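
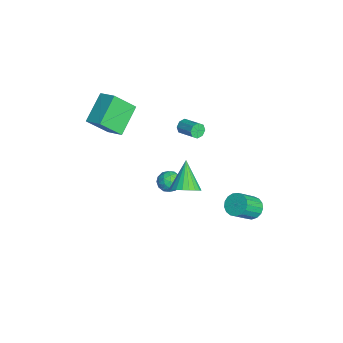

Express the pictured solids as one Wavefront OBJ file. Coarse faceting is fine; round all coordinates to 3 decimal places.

v 4.117 -0.279 1.305
v 4.657 0.165 1.77
v 2.843 -0.021 2.535
v 4.513 0.413 1.569
v 4.301 0.54 1.323
v 4.057 0.526 1.073
v 3.823 0.373 0.864
v 3.64 0.107 0.73
v 3.54 -0.226 0.696
v 3.539 -0.568 0.767
v 3.638 -0.86 0.931
v 3.82 -1.052 1.16
v 4.054 -1.11 1.413
v 4.298 -1.024 1.648
v 4.511 -0.81 1.823
v 4.655 -0.504 1.909
v 4.707 -0.159 1.89
v -3.948 0.982 -1.388
v -3.697 0.908 -1.825
v -2.721 1.523 -1.37
v -2.972 1.598 -0.932
v -3.904 1.238 -1.827
v -2.929 1.853 -1.371
v -4.137 1.419 -1.571
v -3.162 2.034 -1.116
v -4.26 1.344 -1.208
v -3.284 1.959 -0.753
v -4.199 1.057 -0.95
v -3.223 1.672 -0.495
v -3.991 0.727 -0.949
v -3.016 1.342 -0.493
v -3.758 0.546 -1.204
v -2.783 1.161 -0.749
v -3.636 0.621 -1.567
v -2.66 1.236 -1.112
v -4.138 -2.424 0.979
v -3.961 -3.617 2.302
v -3.283 -1.767 1.458
v -3.106 -2.96 2.781
v -2.794 -3.4 -0.081
v -2.617 -4.593 1.242
v -1.939 -2.743 0.398
v -1.762 -3.936 1.721
v 1.582 -0.513 -0.261
v 2.123 -0.144 -0.035
v 2.077 -1.456 0.095
v 2.618 -1.087 0.321
v 2.004 -1.033 0.64
v 1.698 -0.451 0.42
v 2.502 -1.149 -0.36
v 2.196 -0.567 -0.58
v 2.692 -0.537 -0.095
v 2.384 -0.465 0.522
v 1.816 -1.135 -0.462
v 1.508 -1.063 0.155
v 1.809 -0.246 -0.179
v 2.391 -1.354 0.239
v 2.03 -1.323 0.426
v 2.348 -1.106 0.56
v 1.559 -0.426 0.088
v 1.878 -0.209 0.221
v 1.807 -0.732 0.618
v 2.322 -1.391 -0.161
v 2.641 -1.174 -0.028
v 1.852 -0.494 -0.5
v 2.17 -0.277 -0.366
v 2.393 -0.868 -0.558
v 2.462 -0.259 -0.082
v 2.753 -0.814 0.128
v 2.684 -0.851 -0.273
v 2.504 -0.508 -0.402
v 2.281 -0.217 0.282
v 2.572 -0.772 0.491
v 2.211 -0.74 0.678
v 2.031 -0.398 0.549
v 2.615 -0.448 0.246
v 1.628 -0.828 -0.431
v 1.919 -1.383 -0.222
v 2.169 -1.202 -0.489
v 1.989 -0.86 -0.618
v 1.447 -0.786 -0.068
v 1.738 -1.341 0.142
v 1.696 -1.092 0.462
v 1.516 -0.749 0.333
v 1.585 -1.152 -0.186
v 1.565 3.776 -3.721
v 1.952 4.327 -3.437
v 2.542 3.334 -2.315
v 2.155 2.784 -2.599
v 1.648 4.341 -3.265
v 2.238 3.348 -2.143
v 1.326 4.225 -3.198
v 1.915 3.233 -2.076
v 1.058 4.007 -3.25
v 1.647 3.015 -2.128
v 0.906 3.736 -3.41
v 1.495 2.744 -2.288
v 0.905 3.474 -3.642
v 1.495 2.482 -2.519
v 1.056 3.282 -3.891
v 1.645 2.289 -2.769
v 1.323 3.202 -4.102
v 1.913 2.21 -2.98
v 1.646 3.255 -4.225
v 2.235 2.262 -3.103
v 1.95 3.426 -4.233
v 2.54 2.433 -3.111
v 2.166 3.678 -4.124
v 2.756 2.685 -3.002
v 2.245 3.952 -3.922
v 2.834 2.96 -2.8
v 2.167 4.187 -3.674
v 2.757 3.194 -2.552
f 2 1 4
f 2 4 3
f 4 1 5
f 4 5 3
f 5 1 6
f 5 6 3
f 6 1 7
f 6 7 3
f 7 1 8
f 7 8 3
f 8 1 9
f 8 9 3
f 9 1 10
f 9 10 3
f 10 1 11
f 10 11 3
f 11 1 12
f 11 12 3
f 12 1 13
f 12 13 3
f 13 1 14
f 13 14 3
f 14 1 15
f 14 15 3
f 15 1 16
f 15 16 3
f 16 1 17
f 16 17 3
f 17 1 2
f 17 2 3
f 19 18 22
f 19 22 20
f 20 22 23
f 20 23 21
f 22 18 24
f 22 24 23
f 23 24 25
f 23 25 21
f 24 18 26
f 24 26 25
f 25 26 27
f 25 27 21
f 26 18 28
f 26 28 27
f 27 28 29
f 27 29 21
f 28 18 30
f 28 30 29
f 29 30 31
f 29 31 21
f 30 18 32
f 30 32 31
f 31 32 33
f 31 33 21
f 32 18 34
f 32 34 33
f 33 34 35
f 33 35 21
f 34 18 19
f 34 19 35
f 35 19 20
f 35 20 21
f 37 39 36
f 40 37 36
f 36 39 38
f 38 40 36
f 37 43 39
f 41 37 40
f 41 43 37
f 39 43 38
f 42 40 38
f 38 43 42
f 42 41 40
f 43 41 42
f 44 81 60
f 81 55 84
f 60 84 49
f 81 84 60
f 44 60 56
f 60 49 61
f 56 61 45
f 60 61 56
f 44 56 65
f 56 45 66
f 65 66 51
f 56 66 65
f 44 65 77
f 65 51 80
f 77 80 54
f 65 80 77
f 44 77 81
f 77 54 85
f 81 85 55
f 77 85 81
f 45 61 72
f 61 49 75
f 72 75 53
f 61 75 72
f 49 84 62
f 84 55 83
f 62 83 48
f 84 83 62
f 55 85 82
f 85 54 78
f 82 78 46
f 85 78 82
f 54 80 79
f 80 51 67
f 79 67 50
f 80 67 79
f 51 66 71
f 66 45 68
f 71 68 52
f 66 68 71
f 47 73 59
f 73 53 74
f 59 74 48
f 73 74 59
f 47 59 57
f 59 48 58
f 57 58 46
f 59 58 57
f 47 57 64
f 57 46 63
f 64 63 50
f 57 63 64
f 47 64 69
f 64 50 70
f 69 70 52
f 64 70 69
f 47 69 73
f 69 52 76
f 73 76 53
f 69 76 73
f 48 74 62
f 74 53 75
f 62 75 49
f 74 75 62
f 46 58 82
f 58 48 83
f 82 83 55
f 58 83 82
f 50 63 79
f 63 46 78
f 79 78 54
f 63 78 79
f 52 70 71
f 70 50 67
f 71 67 51
f 70 67 71
f 53 76 72
f 76 52 68
f 72 68 45
f 76 68 72
f 87 86 90
f 87 90 88
f 88 90 91
f 88 91 89
f 90 86 92
f 90 92 91
f 91 92 93
f 91 93 89
f 92 86 94
f 92 94 93
f 93 94 95
f 93 95 89
f 94 86 96
f 94 96 95
f 95 96 97
f 95 97 89
f 96 86 98
f 96 98 97
f 97 98 99
f 97 99 89
f 98 86 100
f 98 100 99
f 99 100 101
f 99 101 89
f 100 86 102
f 100 102 101
f 101 102 103
f 101 103 89
f 102 86 104
f 102 104 103
f 103 104 105
f 103 105 89
f 104 86 106
f 104 106 105
f 105 106 107
f 105 107 89
f 106 86 108
f 106 108 107
f 107 108 109
f 107 109 89
f 108 86 110
f 108 110 109
f 109 110 111
f 109 111 89
f 110 86 112
f 110 112 111
f 111 112 113
f 111 113 89
f 112 86 87
f 112 87 113
f 113 87 88
f 113 88 89



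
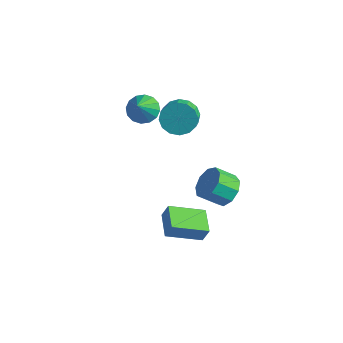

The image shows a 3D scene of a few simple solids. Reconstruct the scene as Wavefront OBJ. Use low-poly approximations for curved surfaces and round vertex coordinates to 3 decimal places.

v -4.229 1.182 1.331
v -3.365 1.371 1.044
v -3.451 0.018 2.909
v -3.472 1.722 1.356
v -3.782 1.928 1.661
v -4.212 1.934 1.878
v -4.646 1.739 1.948
v -4.969 1.395 1.853
v -5.094 0.993 1.618
v -4.986 0.643 1.307
v -4.677 0.436 1.001
v -4.247 0.43 0.785
v -3.812 0.625 0.714
v -3.49 0.969 0.809
v 2.888 0.316 -0.202
v 3.716 -0.232 -0.084
v 3.06 -1.045 0.74
v 2.232 -0.496 0.622
v 3.694 0.263 0.387
v 3.039 -0.549 1.211
v 3.295 0.783 0.583
v 2.64 -0.029 1.407
v 2.706 1.085 0.411
v 2.05 0.272 1.235
v 2.201 1.027 -0.047
v 1.546 0.214 0.777
v 2.018 0.636 -0.578
v 1.363 -0.176 0.246
v 2.242 0.096 -0.933
v 1.586 -0.717 -0.109
v 2.768 -0.341 -0.946
v 2.112 -1.154 -0.122
v 3.35 -0.471 -0.611
v 2.694 -1.283 0.213
v -2.133 1.941 1.684
v -1.677 2.694 2.237
v -1.131 1.972 2.769
v -1.587 1.219 2.216
v -2.119 2.565 2.516
v -1.573 1.843 3.048
v -2.565 2.269 2.571
v -2.019 1.547 3.104
v -2.895 1.885 2.389
v -2.349 1.163 2.921
v -3.021 1.516 2.018
v -2.475 0.794 2.55
v -2.909 1.261 1.557
v -2.363 0.539 2.09
v -2.589 1.188 1.131
v -2.043 0.466 1.663
v -2.147 1.317 0.852
v -1.601 0.595 1.384
v -1.701 1.613 0.796
v -1.155 0.891 1.329
v -1.371 1.997 0.979
v -0.825 1.275 1.511
v -1.245 2.366 1.35
v -0.699 1.644 1.882
v -1.357 2.621 1.81
v -0.811 1.899 2.343
v 1.037 -2.395 -3.541
v 1.351 -2.214 -2.641
v -0.181 -1.431 -3.31
v 0.134 -1.25 -2.41
v 2.186 -0.77 -4.27
v 2.501 -0.589 -3.37
v 0.969 0.194 -4.039
v 1.283 0.375 -3.139
f 2 1 4
f 2 4 3
f 4 1 5
f 4 5 3
f 5 1 6
f 5 6 3
f 6 1 7
f 6 7 3
f 7 1 8
f 7 8 3
f 8 1 9
f 8 9 3
f 9 1 10
f 9 10 3
f 10 1 11
f 10 11 3
f 11 1 12
f 11 12 3
f 12 1 13
f 12 13 3
f 13 1 14
f 13 14 3
f 14 1 2
f 14 2 3
f 16 15 19
f 16 19 17
f 17 19 20
f 17 20 18
f 19 15 21
f 19 21 20
f 20 21 22
f 20 22 18
f 21 15 23
f 21 23 22
f 22 23 24
f 22 24 18
f 23 15 25
f 23 25 24
f 24 25 26
f 24 26 18
f 25 15 27
f 25 27 26
f 26 27 28
f 26 28 18
f 27 15 29
f 27 29 28
f 28 29 30
f 28 30 18
f 29 15 31
f 29 31 30
f 30 31 32
f 30 32 18
f 31 15 33
f 31 33 32
f 32 33 34
f 32 34 18
f 33 15 16
f 33 16 34
f 34 16 17
f 34 17 18
f 36 35 39
f 36 39 37
f 37 39 40
f 37 40 38
f 39 35 41
f 39 41 40
f 40 41 42
f 40 42 38
f 41 35 43
f 41 43 42
f 42 43 44
f 42 44 38
f 43 35 45
f 43 45 44
f 44 45 46
f 44 46 38
f 45 35 47
f 45 47 46
f 46 47 48
f 46 48 38
f 47 35 49
f 47 49 48
f 48 49 50
f 48 50 38
f 49 35 51
f 49 51 50
f 50 51 52
f 50 52 38
f 51 35 53
f 51 53 52
f 52 53 54
f 52 54 38
f 53 35 55
f 53 55 54
f 54 55 56
f 54 56 38
f 55 35 57
f 55 57 56
f 56 57 58
f 56 58 38
f 57 35 59
f 57 59 58
f 58 59 60
f 58 60 38
f 59 35 36
f 59 36 60
f 60 36 37
f 60 37 38
f 62 64 61
f 65 62 61
f 61 64 63
f 63 65 61
f 62 68 64
f 66 62 65
f 66 68 62
f 64 68 63
f 67 65 63
f 63 68 67
f 67 66 65
f 68 66 67



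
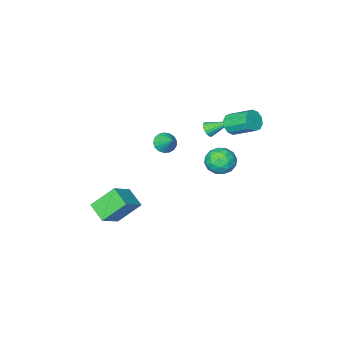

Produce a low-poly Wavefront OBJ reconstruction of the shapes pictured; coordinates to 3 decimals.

v 0.089 -1.484 1.437
v 0.801 -1.75 1.611
v 0.271 -0.416 2.323
v 0.86 -1.52 1.322
v 0.741 -1.283 1.06
v 0.474 -1.091 0.884
v 0.118 -0.989 0.835
v -0.245 -1.001 0.923
v -0.531 -1.124 1.13
v -0.675 -1.329 1.406
v -0.644 -1.569 1.69
v -0.445 -1.79 1.916
v -0.124 -1.941 2.032
v 0.246 -1.988 2.012
v 0.58 -1.919 1.86
v -3.381 1.322 0.133
v -2.545 1.267 0.819
v -2.575 0.193 -0.939
v -1.739 0.138 -0.253
v -2.696 -0.288 0.024
v -3.193 0.41 0.687
v -1.927 1.05 -0.807
v -2.424 1.748 -0.144
v -1.646 1.099 0.238
v -2.121 0.273 0.752
v -2.999 1.187 -0.872
v -3.474 0.361 -0.358
v -3.033 1.393 0.57
v -2.087 0.067 -0.69
v -2.649 -0.184 -0.527
v -2.157 -0.216 -0.124
v -3.415 0.89 0.492
v -2.923 0.858 0.895
v -3.012 -0.056 0.429
v -2.197 0.602 -1.015
v -1.705 0.57 -0.612
v -2.963 1.676 0.004
v -2.471 1.644 0.407
v -2.108 1.516 -0.549
v -2.014 1.263 0.632
v -1.54 0.599 0.002
v -1.65 1.135 -0.324
v -1.943 1.545 0.066
v -2.293 0.777 0.934
v -1.82 0.113 0.304
v -2.382 -0.137 0.467
v -2.674 0.273 0.856
v -1.765 0.678 0.592
v -3.3 1.347 -0.424
v -2.827 0.683 -1.054
v -2.446 1.187 -0.976
v -2.738 1.597 -0.587
v -3.58 0.861 -0.122
v -3.106 0.197 -0.752
v -3.177 -0.085 -0.186
v -3.47 0.325 0.204
v -3.355 0.782 -0.712
v 1.741 -3.054 -3.255
v 3.225 -2.539 -2.186
v 1.749 -1.716 -3.911
v 3.233 -1.201 -2.842
v 3.047 -3.779 -4.718
v 4.531 -3.264 -3.649
v 3.055 -2.441 -5.374
v 4.539 -1.926 -4.305
v -2.366 -0.381 2.308
v -2.066 -0.492 2.804
v -3.474 0.661 3.212
v -1.944 -0.28 2.708
v -1.906 -0.088 2.533
v -1.959 0.046 2.314
v -2.092 0.095 2.093
v -2.28 0.05 1.915
v -2.485 -0.08 1.815
v -2.666 -0.27 1.812
v -2.787 -0.483 1.908
v -2.825 -0.675 2.083
v -2.772 -0.809 2.302
v -2.639 -0.858 2.523
v -2.451 -0.813 2.701
v -2.247 -0.682 2.801
v -3.073 1.121 3.375
v -2.457 1.564 3.12
v -3.092 2.982 4.049
v -3.707 2.539 4.305
v -2.826 1.613 2.794
v -3.461 3.03 3.724
v -3.289 1.474 2.69
v -3.924 2.891 3.62
v -3.669 1.2 2.848
v -4.304 2.617 3.778
v -3.822 0.896 3.207
v -4.456 2.313 4.137
v -3.688 0.678 3.631
v -4.323 2.096 4.56
v -3.319 0.63 3.956
v -3.954 2.047 4.886
v -2.856 0.769 4.06
v -3.491 2.186 4.99
v -2.476 1.043 3.902
v -3.111 2.46 4.832
v -2.324 1.347 3.543
v -2.958 2.764 4.473
f 2 1 4
f 2 4 3
f 4 1 5
f 4 5 3
f 5 1 6
f 5 6 3
f 6 1 7
f 6 7 3
f 7 1 8
f 7 8 3
f 8 1 9
f 8 9 3
f 9 1 10
f 9 10 3
f 10 1 11
f 10 11 3
f 11 1 12
f 11 12 3
f 12 1 13
f 12 13 3
f 13 1 14
f 13 14 3
f 14 1 15
f 14 15 3
f 15 1 2
f 15 2 3
f 16 53 32
f 53 27 56
f 32 56 21
f 53 56 32
f 16 32 28
f 32 21 33
f 28 33 17
f 32 33 28
f 16 28 37
f 28 17 38
f 37 38 23
f 28 38 37
f 16 37 49
f 37 23 52
f 49 52 26
f 37 52 49
f 16 49 53
f 49 26 57
f 53 57 27
f 49 57 53
f 17 33 44
f 33 21 47
f 44 47 25
f 33 47 44
f 21 56 34
f 56 27 55
f 34 55 20
f 56 55 34
f 27 57 54
f 57 26 50
f 54 50 18
f 57 50 54
f 26 52 51
f 52 23 39
f 51 39 22
f 52 39 51
f 23 38 43
f 38 17 40
f 43 40 24
f 38 40 43
f 19 45 31
f 45 25 46
f 31 46 20
f 45 46 31
f 19 31 29
f 31 20 30
f 29 30 18
f 31 30 29
f 19 29 36
f 29 18 35
f 36 35 22
f 29 35 36
f 19 36 41
f 36 22 42
f 41 42 24
f 36 42 41
f 19 41 45
f 41 24 48
f 45 48 25
f 41 48 45
f 20 46 34
f 46 25 47
f 34 47 21
f 46 47 34
f 18 30 54
f 30 20 55
f 54 55 27
f 30 55 54
f 22 35 51
f 35 18 50
f 51 50 26
f 35 50 51
f 24 42 43
f 42 22 39
f 43 39 23
f 42 39 43
f 25 48 44
f 48 24 40
f 44 40 17
f 48 40 44
f 59 61 58
f 62 59 58
f 58 61 60
f 60 62 58
f 59 65 61
f 63 59 62
f 63 65 59
f 61 65 60
f 64 62 60
f 60 65 64
f 64 63 62
f 65 63 64
f 67 66 69
f 67 69 68
f 69 66 70
f 69 70 68
f 70 66 71
f 70 71 68
f 71 66 72
f 71 72 68
f 72 66 73
f 72 73 68
f 73 66 74
f 73 74 68
f 74 66 75
f 74 75 68
f 75 66 76
f 75 76 68
f 76 66 77
f 76 77 68
f 77 66 78
f 77 78 68
f 78 66 79
f 78 79 68
f 79 66 80
f 79 80 68
f 80 66 81
f 80 81 68
f 81 66 67
f 81 67 68
f 83 82 86
f 83 86 84
f 84 86 87
f 84 87 85
f 86 82 88
f 86 88 87
f 87 88 89
f 87 89 85
f 88 82 90
f 88 90 89
f 89 90 91
f 89 91 85
f 90 82 92
f 90 92 91
f 91 92 93
f 91 93 85
f 92 82 94
f 92 94 93
f 93 94 95
f 93 95 85
f 94 82 96
f 94 96 95
f 95 96 97
f 95 97 85
f 96 82 98
f 96 98 97
f 97 98 99
f 97 99 85
f 98 82 100
f 98 100 99
f 99 100 101
f 99 101 85
f 100 82 102
f 100 102 101
f 101 102 103
f 101 103 85
f 102 82 83
f 102 83 103
f 103 83 84
f 103 84 85



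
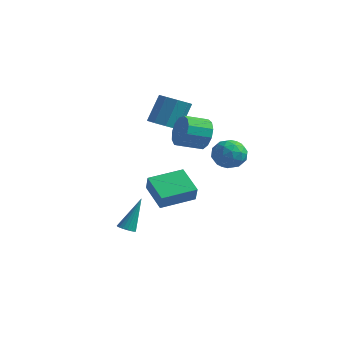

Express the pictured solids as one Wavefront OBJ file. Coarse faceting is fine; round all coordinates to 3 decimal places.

v -1.333 -1.217 -1.523
v -2.743 -0.786 -0.599
v -0.574 0.572 -1.198
v -1.984 1.002 -0.274
v -0.856 -1.582 -0.626
v -2.266 -1.152 0.298
v -0.097 0.206 -0.301
v -1.507 0.637 0.623
v -3.225 -1.744 -3.354
v -2.978 -1.34 -3.569
v -3.035 -0.836 -1.426
v -3.2 -1.276 -3.577
v -3.427 -1.304 -3.542
v -3.614 -1.419 -3.469
v -3.724 -1.599 -3.373
v -3.735 -1.807 -3.274
v -3.645 -2.004 -3.19
v -3.472 -2.148 -3.139
v -3.25 -2.213 -3.131
v -3.023 -2.185 -3.166
v -2.837 -2.07 -3.239
v -2.727 -1.89 -3.335
v -2.715 -1.682 -3.434
v -2.805 -1.485 -3.518
v -0.018 0.611 3.407
v 0.3 0.169 2.58
v -0.284 -0.974 2.967
v -0.602 -0.531 3.793
v 0.7 0.094 2.962
v 0.116 -1.048 3.349
v 0.871 0.184 3.485
v 0.288 -0.959 3.872
v 0.76 0.409 3.984
v 0.177 -0.734 4.37
v 0.402 0.698 4.299
v -0.181 -0.444 4.685
v -0.089 0.96 4.331
v -0.673 -0.183 4.717
v -0.558 1.111 4.069
v -1.142 -0.031 4.456
v -0.856 1.104 3.597
v -1.439 -0.039 3.984
v -0.887 0.94 3.065
v -1.471 -0.203 3.452
v -0.643 0.672 2.641
v -1.227 -0.471 3.028
v -0.2 0.384 2.46
v -0.784 -0.758 2.847
v -3.961 1.695 2.911
v -3.032 1.685 2.858
v -2.931 2.474 4.517
v -3.859 2.485 4.569
v -3.258 2.227 2.614
v -3.156 3.017 4.273
v -3.813 2.521 2.509
v -3.711 3.31 4.168
v -4.436 2.428 2.591
v -4.335 3.217 4.25
v -4.838 1.992 2.823
v -4.736 2.782 4.482
v -4.829 1.418 3.096
v -4.727 2.207 4.755
v -4.414 0.973 3.282
v -4.312 1.762 4.941
v -3.787 0.866 3.294
v -3.685 1.656 4.953
v -3.241 1.148 3.127
v -3.139 1.937 4.786
v -0.665 3.003 1.114
v 0.019 3.421 1.71
v -0.079 1.539 1.47
v 0.605 1.957 2.066
v -0.36 1.975 2.324
v -0.722 2.88 2.104
v 0.662 2.08 1.076
v 0.3 2.985 0.856
v 0.839 2.851 1.686
v 0.207 2.786 2.457
v -0.267 2.174 0.723
v -0.899 2.109 1.494
v -0.374 3.34 1.381
v 0.314 1.62 1.799
v -0.253 1.63 1.951
v 0.149 1.876 2.301
v -0.81 3.022 1.612
v -0.408 3.268 1.962
v -0.631 2.418 2.323
v 0.348 1.692 1.218
v 0.75 1.938 1.568
v -0.209 3.084 0.879
v 0.193 3.33 1.229
v 0.571 2.542 0.857
v 0.51 3.251 1.717
v 0.854 2.391 1.926
v 0.888 2.463 1.345
v 0.675 2.995 1.215
v 0.139 3.213 2.17
v 0.483 2.353 2.38
v -0.084 2.363 2.531
v -0.297 2.895 2.402
v 0.62 2.878 2.157
v -0.543 2.607 0.8
v -0.199 1.747 1.01
v 0.237 2.065 0.778
v 0.024 2.597 0.649
v -0.914 2.569 1.254
v -0.57 1.709 1.463
v -0.735 1.965 1.965
v -0.948 2.497 1.835
v -0.68 2.082 1.023
f 2 4 1
f 5 2 1
f 1 4 3
f 3 5 1
f 2 8 4
f 6 2 5
f 6 8 2
f 4 8 3
f 7 5 3
f 3 8 7
f 7 6 5
f 8 6 7
f 10 9 12
f 10 12 11
f 12 9 13
f 12 13 11
f 13 9 14
f 13 14 11
f 14 9 15
f 14 15 11
f 15 9 16
f 15 16 11
f 16 9 17
f 16 17 11
f 17 9 18
f 17 18 11
f 18 9 19
f 18 19 11
f 19 9 20
f 19 20 11
f 20 9 21
f 20 21 11
f 21 9 22
f 21 22 11
f 22 9 23
f 22 23 11
f 23 9 24
f 23 24 11
f 24 9 10
f 24 10 11
f 26 25 29
f 26 29 27
f 27 29 30
f 27 30 28
f 29 25 31
f 29 31 30
f 30 31 32
f 30 32 28
f 31 25 33
f 31 33 32
f 32 33 34
f 32 34 28
f 33 25 35
f 33 35 34
f 34 35 36
f 34 36 28
f 35 25 37
f 35 37 36
f 36 37 38
f 36 38 28
f 37 25 39
f 37 39 38
f 38 39 40
f 38 40 28
f 39 25 41
f 39 41 40
f 40 41 42
f 40 42 28
f 41 25 43
f 41 43 42
f 42 43 44
f 42 44 28
f 43 25 45
f 43 45 44
f 44 45 46
f 44 46 28
f 45 25 47
f 45 47 46
f 46 47 48
f 46 48 28
f 47 25 26
f 47 26 48
f 48 26 27
f 48 27 28
f 50 49 53
f 50 53 51
f 51 53 54
f 51 54 52
f 53 49 55
f 53 55 54
f 54 55 56
f 54 56 52
f 55 49 57
f 55 57 56
f 56 57 58
f 56 58 52
f 57 49 59
f 57 59 58
f 58 59 60
f 58 60 52
f 59 49 61
f 59 61 60
f 60 61 62
f 60 62 52
f 61 49 63
f 61 63 62
f 62 63 64
f 62 64 52
f 63 49 65
f 63 65 64
f 64 65 66
f 64 66 52
f 65 49 67
f 65 67 66
f 66 67 68
f 66 68 52
f 67 49 50
f 67 50 68
f 68 50 51
f 68 51 52
f 69 106 85
f 106 80 109
f 85 109 74
f 106 109 85
f 69 85 81
f 85 74 86
f 81 86 70
f 85 86 81
f 69 81 90
f 81 70 91
f 90 91 76
f 81 91 90
f 69 90 102
f 90 76 105
f 102 105 79
f 90 105 102
f 69 102 106
f 102 79 110
f 106 110 80
f 102 110 106
f 70 86 97
f 86 74 100
f 97 100 78
f 86 100 97
f 74 109 87
f 109 80 108
f 87 108 73
f 109 108 87
f 80 110 107
f 110 79 103
f 107 103 71
f 110 103 107
f 79 105 104
f 105 76 92
f 104 92 75
f 105 92 104
f 76 91 96
f 91 70 93
f 96 93 77
f 91 93 96
f 72 98 84
f 98 78 99
f 84 99 73
f 98 99 84
f 72 84 82
f 84 73 83
f 82 83 71
f 84 83 82
f 72 82 89
f 82 71 88
f 89 88 75
f 82 88 89
f 72 89 94
f 89 75 95
f 94 95 77
f 89 95 94
f 72 94 98
f 94 77 101
f 98 101 78
f 94 101 98
f 73 99 87
f 99 78 100
f 87 100 74
f 99 100 87
f 71 83 107
f 83 73 108
f 107 108 80
f 83 108 107
f 75 88 104
f 88 71 103
f 104 103 79
f 88 103 104
f 77 95 96
f 95 75 92
f 96 92 76
f 95 92 96
f 78 101 97
f 101 77 93
f 97 93 70
f 101 93 97



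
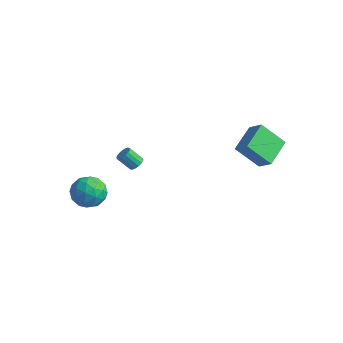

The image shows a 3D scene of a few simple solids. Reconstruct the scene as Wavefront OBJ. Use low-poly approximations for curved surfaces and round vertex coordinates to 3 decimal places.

v 3.028 1.921 3.134
v 3.955 1.903 3.879
v 2.536 3.701 3.789
v 3.463 3.683 4.534
v 4.177 2.757 1.726
v 5.104 2.739 2.471
v 3.685 4.537 2.381
v 4.612 4.519 3.126
v -2.725 -0.338 -0.095
v -2.414 -0.09 0.27
v -3.063 -0.554 1.14
v -3.375 -0.802 0.775
v -2.619 0.092 0.214
v -3.268 -0.372 1.084
v -2.852 0.158 0.076
v -3.501 -0.305 0.945
v -3.051 0.092 -0.109
v -3.701 -0.372 0.761
v -3.163 -0.089 -0.289
v -3.813 -0.553 0.58
v -3.158 -0.338 -0.418
v -3.807 -0.801 0.452
v -3.037 -0.586 -0.46
v -3.686 -1.05 0.41
v -2.832 -0.768 -0.404
v -3.481 -1.232 0.466
v -2.599 -0.835 -0.265
v -3.248 -1.298 0.604
v -2.399 -0.768 -0.081
v -3.049 -1.232 0.789
v -2.287 -0.587 0.1
v -2.937 -1.051 0.969
v -2.293 -0.339 0.228
v -2.942 -0.802 1.098
v -4.52 -3.073 -0.972
v -3.505 -2.771 -0.433
v -3.555 -4.289 -2.107
v -2.54 -3.987 -1.568
v -3.364 -4.609 -0.979
v -3.96 -3.858 -0.278
v -3.1 -3.202 -2.262
v -3.696 -2.451 -1.561
v -2.628 -2.851 -1.23
v -2.79 -3.721 -0.437
v -4.27 -3.339 -2.103
v -4.432 -4.209 -1.31
v -4.097 -2.815 -0.603
v -2.963 -4.245 -1.937
v -3.447 -4.61 -1.591
v -2.851 -4.433 -1.274
v -4.364 -3.454 -0.512
v -3.768 -3.277 -0.195
v -3.685 -4.357 -0.516
v -3.292 -3.783 -2.345
v -2.696 -3.606 -2.028
v -4.209 -2.627 -1.266
v -3.613 -2.45 -0.949
v -3.375 -2.703 -2.024
v -2.985 -2.685 -0.755
v -2.418 -3.4 -1.422
v -2.747 -2.938 -1.83
v -3.097 -2.497 -1.418
v -3.08 -3.196 -0.289
v -2.514 -3.911 -0.956
v -2.998 -4.276 -0.609
v -3.348 -3.835 -0.197
v -2.565 -3.243 -0.757
v -4.546 -3.149 -1.584
v -3.98 -3.864 -2.251
v -3.712 -3.225 -2.343
v -4.062 -2.784 -1.931
v -4.642 -3.66 -1.118
v -4.075 -4.375 -1.785
v -3.963 -4.563 -1.122
v -4.313 -4.122 -0.71
v -4.495 -3.817 -1.783
f 2 4 1
f 5 2 1
f 1 4 3
f 3 5 1
f 2 8 4
f 6 2 5
f 6 8 2
f 4 8 3
f 7 5 3
f 3 8 7
f 7 6 5
f 8 6 7
f 10 9 13
f 10 13 11
f 11 13 14
f 11 14 12
f 13 9 15
f 13 15 14
f 14 15 16
f 14 16 12
f 15 9 17
f 15 17 16
f 16 17 18
f 16 18 12
f 17 9 19
f 17 19 18
f 18 19 20
f 18 20 12
f 19 9 21
f 19 21 20
f 20 21 22
f 20 22 12
f 21 9 23
f 21 23 22
f 22 23 24
f 22 24 12
f 23 9 25
f 23 25 24
f 24 25 26
f 24 26 12
f 25 9 27
f 25 27 26
f 26 27 28
f 26 28 12
f 27 9 29
f 27 29 28
f 28 29 30
f 28 30 12
f 29 9 31
f 29 31 30
f 30 31 32
f 30 32 12
f 31 9 33
f 31 33 32
f 32 33 34
f 32 34 12
f 33 9 10
f 33 10 34
f 34 10 11
f 34 11 12
f 35 72 51
f 72 46 75
f 51 75 40
f 72 75 51
f 35 51 47
f 51 40 52
f 47 52 36
f 51 52 47
f 35 47 56
f 47 36 57
f 56 57 42
f 47 57 56
f 35 56 68
f 56 42 71
f 68 71 45
f 56 71 68
f 35 68 72
f 68 45 76
f 72 76 46
f 68 76 72
f 36 52 63
f 52 40 66
f 63 66 44
f 52 66 63
f 40 75 53
f 75 46 74
f 53 74 39
f 75 74 53
f 46 76 73
f 76 45 69
f 73 69 37
f 76 69 73
f 45 71 70
f 71 42 58
f 70 58 41
f 71 58 70
f 42 57 62
f 57 36 59
f 62 59 43
f 57 59 62
f 38 64 50
f 64 44 65
f 50 65 39
f 64 65 50
f 38 50 48
f 50 39 49
f 48 49 37
f 50 49 48
f 38 48 55
f 48 37 54
f 55 54 41
f 48 54 55
f 38 55 60
f 55 41 61
f 60 61 43
f 55 61 60
f 38 60 64
f 60 43 67
f 64 67 44
f 60 67 64
f 39 65 53
f 65 44 66
f 53 66 40
f 65 66 53
f 37 49 73
f 49 39 74
f 73 74 46
f 49 74 73
f 41 54 70
f 54 37 69
f 70 69 45
f 54 69 70
f 43 61 62
f 61 41 58
f 62 58 42
f 61 58 62
f 44 67 63
f 67 43 59
f 63 59 36
f 67 59 63



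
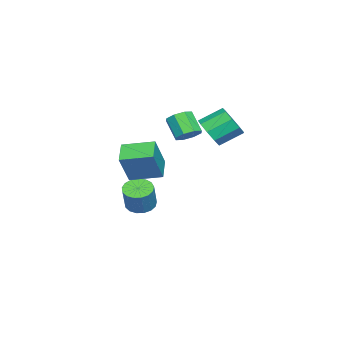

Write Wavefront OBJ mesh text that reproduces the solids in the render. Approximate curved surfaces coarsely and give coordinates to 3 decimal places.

v 2.381 2.386 2.888
v 2.967 2.104 3.738
v 2.284 3.292 4.602
v 1.699 3.574 3.752
v 3.327 2.601 3.339
v 2.645 3.789 4.204
v 3.245 2.998 2.73
v 2.562 4.185 3.594
v 2.759 3.108 2.194
v 2.076 4.296 3.058
v 2.096 2.881 1.983
v 1.413 4.068 2.847
v 1.566 2.422 2.195
v 0.884 3.61 3.06
v 1.418 1.946 2.732
v 0.736 3.134 3.596
v 1.721 1.677 3.341
v 1.038 2.865 4.206
v 2.332 1.739 3.738
v 1.65 2.927 4.603
v 1.461 0.891 2.197
v 2.191 0.857 2.57
v 1.569 0.056 3.715
v 0.839 0.089 3.343
v 1.857 1.36 2.741
v 1.234 0.559 3.886
v 1.291 1.588 2.593
v 0.669 0.787 3.738
v 0.825 1.408 2.214
v 0.203 0.606 3.359
v 0.731 0.924 1.825
v 0.109 0.123 2.97
v 1.066 0.421 1.654
v 0.443 -0.38 2.799
v 1.631 0.193 1.802
v 1.009 -0.608 2.947
v 2.097 0.374 2.181
v 1.475 -0.428 3.326
v 2.943 -1.959 0.106
v 3.962 -2.144 1.99
v 2.599 -0.096 0.475
v 3.618 -0.282 2.359
v 4.202 -1.598 -0.539
v 5.221 -1.784 1.345
v 3.858 0.264 -0.17
v 4.877 0.079 1.714
v -0.137 -2.609 -4.282
v 0.558 -2.133 -4.677
v 1.351 -1.994 -3.112
v 0.657 -2.471 -2.718
v 0.267 -1.818 -4.557
v 1.061 -1.679 -2.993
v -0.116 -1.684 -4.375
v 0.677 -1.545 -2.81
v -0.504 -1.762 -4.171
v 0.289 -1.624 -2.606
v -0.808 -2.035 -3.993
v -0.015 -1.896 -2.428
v -0.958 -2.438 -3.881
v -0.165 -2.3 -2.316
v -0.92 -2.881 -3.861
v -0.127 -2.743 -2.296
v -0.702 -3.262 -3.938
v 0.091 -3.123 -2.373
v -0.355 -3.493 -4.093
v 0.438 -3.355 -2.528
v 0.042 -3.522 -4.292
v 0.835 -3.383 -2.727
v 0.398 -3.342 -4.489
v 1.192 -3.203 -2.924
v 0.632 -2.994 -4.638
v 1.425 -2.855 -3.073
v 0.69 -2.557 -4.706
v 1.483 -2.419 -3.141
f 2 1 5
f 2 5 3
f 3 5 6
f 3 6 4
f 5 1 7
f 5 7 6
f 6 7 8
f 6 8 4
f 7 1 9
f 7 9 8
f 8 9 10
f 8 10 4
f 9 1 11
f 9 11 10
f 10 11 12
f 10 12 4
f 11 1 13
f 11 13 12
f 12 13 14
f 12 14 4
f 13 1 15
f 13 15 14
f 14 15 16
f 14 16 4
f 15 1 17
f 15 17 16
f 16 17 18
f 16 18 4
f 17 1 19
f 17 19 18
f 18 19 20
f 18 20 4
f 19 1 2
f 19 2 20
f 20 2 3
f 20 3 4
f 22 21 25
f 22 25 23
f 23 25 26
f 23 26 24
f 25 21 27
f 25 27 26
f 26 27 28
f 26 28 24
f 27 21 29
f 27 29 28
f 28 29 30
f 28 30 24
f 29 21 31
f 29 31 30
f 30 31 32
f 30 32 24
f 31 21 33
f 31 33 32
f 32 33 34
f 32 34 24
f 33 21 35
f 33 35 34
f 34 35 36
f 34 36 24
f 35 21 37
f 35 37 36
f 36 37 38
f 36 38 24
f 37 21 22
f 37 22 38
f 38 22 23
f 38 23 24
f 40 42 39
f 43 40 39
f 39 42 41
f 41 43 39
f 40 46 42
f 44 40 43
f 44 46 40
f 42 46 41
f 45 43 41
f 41 46 45
f 45 44 43
f 46 44 45
f 48 47 51
f 48 51 49
f 49 51 52
f 49 52 50
f 51 47 53
f 51 53 52
f 52 53 54
f 52 54 50
f 53 47 55
f 53 55 54
f 54 55 56
f 54 56 50
f 55 47 57
f 55 57 56
f 56 57 58
f 56 58 50
f 57 47 59
f 57 59 58
f 58 59 60
f 58 60 50
f 59 47 61
f 59 61 60
f 60 61 62
f 60 62 50
f 61 47 63
f 61 63 62
f 62 63 64
f 62 64 50
f 63 47 65
f 63 65 64
f 64 65 66
f 64 66 50
f 65 47 67
f 65 67 66
f 66 67 68
f 66 68 50
f 67 47 69
f 67 69 68
f 68 69 70
f 68 70 50
f 69 47 71
f 69 71 70
f 70 71 72
f 70 72 50
f 71 47 73
f 71 73 72
f 72 73 74
f 72 74 50
f 73 47 48
f 73 48 74
f 74 48 49
f 74 49 50



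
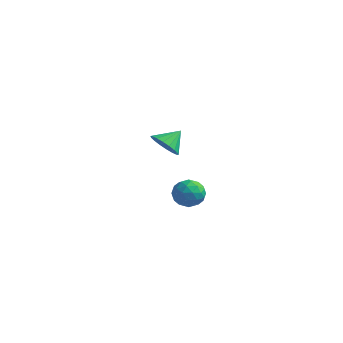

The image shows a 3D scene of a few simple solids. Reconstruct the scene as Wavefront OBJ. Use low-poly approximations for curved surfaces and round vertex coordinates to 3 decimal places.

v 2.668 -0.959 2.559
v 3.04 -1.556 2.526
v 1.78 -1.484 2.074
v 2.152 -2.081 2.041
v 1.942 -1.831 2.665
v 2.491 -1.506 2.965
v 2.329 -1.534 1.635
v 2.878 -1.209 1.935
v 2.83 -1.912 1.955
v 2.591 -2.095 2.592
v 2.229 -0.945 2.008
v 1.99 -1.128 2.645
v 2.932 -1.211 2.585
v 1.888 -1.829 2.015
v 1.765 -1.681 2.382
v 1.983 -2.033 2.363
v 2.609 -1.182 2.843
v 2.827 -1.533 2.824
v 2.182 -1.694 2.906
v 1.993 -1.507 1.776
v 2.211 -1.858 1.757
v 2.837 -1.007 2.237
v 3.055 -1.359 2.218
v 2.638 -1.346 1.694
v 3.027 -1.772 2.23
v 2.505 -2.08 1.945
v 2.61 -1.759 1.707
v 2.932 -1.568 1.883
v 2.886 -1.879 2.605
v 2.364 -2.188 2.32
v 2.241 -2.041 2.686
v 2.564 -1.85 2.863
v 2.763 -2.089 2.269
v 2.456 -0.852 2.28
v 1.934 -1.161 1.995
v 2.256 -1.19 1.737
v 2.579 -0.999 1.914
v 2.315 -0.96 2.655
v 1.793 -1.268 2.37
v 1.888 -1.472 2.717
v 2.21 -1.281 2.893
v 2.057 -0.951 2.331
v -2.938 3.343 1.702
v -2.624 3.749 1.115
v -2.702 4.137 2.378
v -2.955 3.851 1.11
v -3.284 3.852 1.223
v -3.543 3.753 1.431
v -3.683 3.572 1.692
v -3.676 3.346 1.955
v -3.522 3.119 2.168
v -3.252 2.936 2.289
v -2.921 2.834 2.293
v -2.592 2.833 2.18
v -2.333 2.932 1.973
v -2.193 3.113 1.712
v -2.2 3.339 1.448
v -2.354 3.566 1.235
f 1 38 17
f 38 12 41
f 17 41 6
f 38 41 17
f 1 17 13
f 17 6 18
f 13 18 2
f 17 18 13
f 1 13 22
f 13 2 23
f 22 23 8
f 13 23 22
f 1 22 34
f 22 8 37
f 34 37 11
f 22 37 34
f 1 34 38
f 34 11 42
f 38 42 12
f 34 42 38
f 2 18 29
f 18 6 32
f 29 32 10
f 18 32 29
f 6 41 19
f 41 12 40
f 19 40 5
f 41 40 19
f 12 42 39
f 42 11 35
f 39 35 3
f 42 35 39
f 11 37 36
f 37 8 24
f 36 24 7
f 37 24 36
f 8 23 28
f 23 2 25
f 28 25 9
f 23 25 28
f 4 30 16
f 30 10 31
f 16 31 5
f 30 31 16
f 4 16 14
f 16 5 15
f 14 15 3
f 16 15 14
f 4 14 21
f 14 3 20
f 21 20 7
f 14 20 21
f 4 21 26
f 21 7 27
f 26 27 9
f 21 27 26
f 4 26 30
f 26 9 33
f 30 33 10
f 26 33 30
f 5 31 19
f 31 10 32
f 19 32 6
f 31 32 19
f 3 15 39
f 15 5 40
f 39 40 12
f 15 40 39
f 7 20 36
f 20 3 35
f 36 35 11
f 20 35 36
f 9 27 28
f 27 7 24
f 28 24 8
f 27 24 28
f 10 33 29
f 33 9 25
f 29 25 2
f 33 25 29
f 44 43 46
f 44 46 45
f 46 43 47
f 46 47 45
f 47 43 48
f 47 48 45
f 48 43 49
f 48 49 45
f 49 43 50
f 49 50 45
f 50 43 51
f 50 51 45
f 51 43 52
f 51 52 45
f 52 43 53
f 52 53 45
f 53 43 54
f 53 54 45
f 54 43 55
f 54 55 45
f 55 43 56
f 55 56 45
f 56 43 57
f 56 57 45
f 57 43 58
f 57 58 45
f 58 43 44
f 58 44 45



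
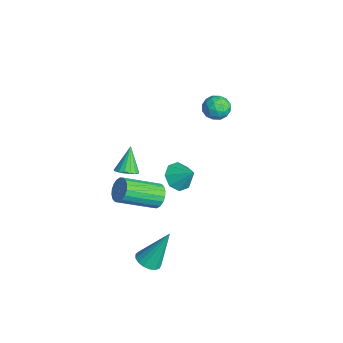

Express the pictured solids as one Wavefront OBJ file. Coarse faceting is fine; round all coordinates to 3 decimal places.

v -0.301 -1.104 -1.891
v 0.08 -0.749 -2.458
v 0.361 -0.596 -1.129
v -0.381 -0.437 -2.266
v -0.795 -0.515 -1.855
v -0.92 -0.939 -1.464
v -0.682 -1.459 -1.324
v -0.22 -1.772 -1.516
v 0.194 -1.693 -1.928
v 0.318 -1.27 -2.318
v -0.556 -2.012 -3.308
v -0.023 -2.212 -3.642
v -0.071 -3.968 -2.666
v -0.604 -3.768 -2.332
v 0.093 -2.083 -3.405
v 0.045 -3.84 -2.429
v 0.08 -1.94 -3.148
v 0.033 -3.697 -2.173
v -0.058 -1.812 -2.923
v -0.106 -3.568 -1.948
v -0.295 -1.723 -2.775
v -0.343 -3.479 -1.799
v -0.584 -1.691 -2.732
v -0.632 -3.448 -1.756
v -0.868 -1.723 -2.803
v -0.915 -3.479 -1.827
v -1.089 -1.812 -2.974
v -1.137 -3.568 -1.998
v -1.205 -1.94 -3.211
v -1.253 -3.697 -2.235
v -1.193 -2.083 -3.467
v -1.24 -3.84 -2.492
v -1.054 -2.212 -3.692
v -1.102 -3.968 -2.717
v -0.817 -2.301 -3.841
v -0.865 -4.057 -2.865
v -0.528 -2.332 -3.884
v -0.576 -4.089 -2.908
v -0.245 -2.301 -3.813
v -0.292 -4.057 -2.837
v -0.653 1.407 2.315
v -0.159 0.935 2.34
v -1.361 0.645 1.94
v -0.867 0.173 1.965
v -1.122 0.432 2.544
v -0.685 0.903 2.776
v -0.835 0.677 1.504
v -0.398 1.148 1.736
v -0.272 0.484 1.839
v -0.449 0.333 2.482
v -1.071 1.247 1.798
v -1.248 1.096 2.441
v -0.344 1.238 2.36
v -1.176 0.342 1.92
v -1.326 0.494 2.26
v -1.036 0.217 2.275
v -0.653 1.219 2.616
v -0.362 0.942 2.631
v -0.929 0.646 2.751
v -1.158 0.638 1.649
v -0.867 0.361 1.664
v -0.484 1.363 2.005
v -0.194 1.086 2.02
v -0.591 0.934 1.529
v -0.12 0.696 2.081
v -0.536 0.248 1.86
v -0.517 0.544 1.59
v -0.26 0.821 1.726
v -0.224 0.607 2.458
v -0.64 0.159 2.238
v -0.79 0.311 2.578
v -0.533 0.588 2.714
v -0.29 0.342 2.164
v -0.88 1.421 2.042
v -1.296 0.973 1.822
v -0.987 0.992 1.566
v -0.73 1.269 1.702
v -0.984 1.332 2.42
v -1.4 0.884 2.199
v -1.26 0.759 2.554
v -1.003 1.036 2.69
v -1.23 1.238 2.116
v -2.781 -2.794 -3.378
v -2.356 -3.016 -3.033
v -3.479 -2.366 -2.242
v -2.272 -2.75 -3.081
v -2.305 -2.495 -3.197
v -2.446 -2.308 -3.355
v -2.664 -2.232 -3.517
v -2.909 -2.285 -3.648
v -3.124 -2.455 -3.717
v -3.261 -2.702 -3.708
v -3.287 -2.97 -3.623
v -3.198 -3.198 -3.482
v -3.013 -3.333 -3.318
v -2.774 -3.345 -3.166
v -2.537 -3.23 -3.064
v 3.267 -3.638 -3.696
v 3.731 -3.273 -3.916
v 3.333 -2.682 -1.964
v 3.48 -3.123 -3.989
v 3.18 -3.091 -3.995
v 2.9 -3.184 -3.933
v 2.704 -3.382 -3.816
v 2.638 -3.638 -3.672
v 2.715 -3.895 -3.534
v 2.919 -4.092 -3.432
v 3.203 -4.186 -3.391
v 3.501 -4.154 -3.42
v 3.746 -4.004 -3.512
v 3.881 -3.77 -3.646
v 3.876 -3.506 -3.792
f 2 1 4
f 2 4 3
f 4 1 5
f 4 5 3
f 5 1 6
f 5 6 3
f 6 1 7
f 6 7 3
f 7 1 8
f 7 8 3
f 8 1 9
f 8 9 3
f 9 1 10
f 9 10 3
f 10 1 2
f 10 2 3
f 12 11 15
f 12 15 13
f 13 15 16
f 13 16 14
f 15 11 17
f 15 17 16
f 16 17 18
f 16 18 14
f 17 11 19
f 17 19 18
f 18 19 20
f 18 20 14
f 19 11 21
f 19 21 20
f 20 21 22
f 20 22 14
f 21 11 23
f 21 23 22
f 22 23 24
f 22 24 14
f 23 11 25
f 23 25 24
f 24 25 26
f 24 26 14
f 25 11 27
f 25 27 26
f 26 27 28
f 26 28 14
f 27 11 29
f 27 29 28
f 28 29 30
f 28 30 14
f 29 11 31
f 29 31 30
f 30 31 32
f 30 32 14
f 31 11 33
f 31 33 32
f 32 33 34
f 32 34 14
f 33 11 35
f 33 35 34
f 34 35 36
f 34 36 14
f 35 11 37
f 35 37 36
f 36 37 38
f 36 38 14
f 37 11 39
f 37 39 38
f 38 39 40
f 38 40 14
f 39 11 12
f 39 12 40
f 40 12 13
f 40 13 14
f 41 78 57
f 78 52 81
f 57 81 46
f 78 81 57
f 41 57 53
f 57 46 58
f 53 58 42
f 57 58 53
f 41 53 62
f 53 42 63
f 62 63 48
f 53 63 62
f 41 62 74
f 62 48 77
f 74 77 51
f 62 77 74
f 41 74 78
f 74 51 82
f 78 82 52
f 74 82 78
f 42 58 69
f 58 46 72
f 69 72 50
f 58 72 69
f 46 81 59
f 81 52 80
f 59 80 45
f 81 80 59
f 52 82 79
f 82 51 75
f 79 75 43
f 82 75 79
f 51 77 76
f 77 48 64
f 76 64 47
f 77 64 76
f 48 63 68
f 63 42 65
f 68 65 49
f 63 65 68
f 44 70 56
f 70 50 71
f 56 71 45
f 70 71 56
f 44 56 54
f 56 45 55
f 54 55 43
f 56 55 54
f 44 54 61
f 54 43 60
f 61 60 47
f 54 60 61
f 44 61 66
f 61 47 67
f 66 67 49
f 61 67 66
f 44 66 70
f 66 49 73
f 70 73 50
f 66 73 70
f 45 71 59
f 71 50 72
f 59 72 46
f 71 72 59
f 43 55 79
f 55 45 80
f 79 80 52
f 55 80 79
f 47 60 76
f 60 43 75
f 76 75 51
f 60 75 76
f 49 67 68
f 67 47 64
f 68 64 48
f 67 64 68
f 50 73 69
f 73 49 65
f 69 65 42
f 73 65 69
f 84 83 86
f 84 86 85
f 86 83 87
f 86 87 85
f 87 83 88
f 87 88 85
f 88 83 89
f 88 89 85
f 89 83 90
f 89 90 85
f 90 83 91
f 90 91 85
f 91 83 92
f 91 92 85
f 92 83 93
f 92 93 85
f 93 83 94
f 93 94 85
f 94 83 95
f 94 95 85
f 95 83 96
f 95 96 85
f 96 83 97
f 96 97 85
f 97 83 84
f 97 84 85
f 99 98 101
f 99 101 100
f 101 98 102
f 101 102 100
f 102 98 103
f 102 103 100
f 103 98 104
f 103 104 100
f 104 98 105
f 104 105 100
f 105 98 106
f 105 106 100
f 106 98 107
f 106 107 100
f 107 98 108
f 107 108 100
f 108 98 109
f 108 109 100
f 109 98 110
f 109 110 100
f 110 98 111
f 110 111 100
f 111 98 112
f 111 112 100
f 112 98 99
f 112 99 100



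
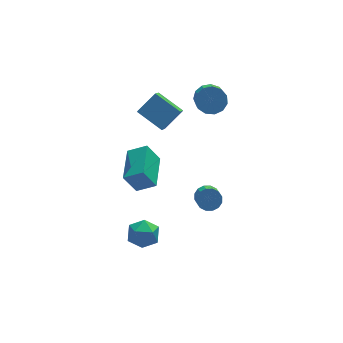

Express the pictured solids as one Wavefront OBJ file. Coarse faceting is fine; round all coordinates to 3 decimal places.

v -0.781 3.279 1.87
v -1.332 1.914 3.24
v 0.309 3.689 2.717
v -0.241 2.325 4.086
v 0.221 2.135 1.134
v -0.329 0.771 2.503
v 1.312 2.546 1.98
v 0.761 1.181 3.35
v 1.889 -0.037 -3.212
v 2.451 0.148 -2.858
v 2.294 -0.757 -2.134
v 1.731 -0.943 -2.488
v 2.181 0.321 -2.7
v 2.024 -0.584 -1.976
v 1.833 0.398 -2.68
v 1.676 -0.507 -1.956
v 1.5 0.358 -2.802
v 1.342 -0.547 -2.078
v 1.271 0.212 -3.034
v 1.113 -0.693 -2.31
v 1.207 -0 -3.314
v 1.05 -0.906 -2.589
v 1.326 -0.223 -3.566
v 1.169 -1.128 -2.842
v 1.596 -0.396 -3.724
v 1.439 -1.301 -3
v 1.944 -0.473 -3.744
v 1.787 -1.378 -3.02
v 2.278 -0.433 -3.622
v 2.12 -1.338 -2.898
v 2.507 -0.287 -3.39
v 2.349 -1.192 -2.666
v 2.57 -0.074 -3.111
v 2.413 -0.98 -2.386
v 2.83 2.811 2.416
v 3.656 2.787 2.616
v 3.315 1.364 3.844
v 2.49 1.389 3.644
v 3.453 3.097 2.92
v 3.112 1.674 4.147
v 3.052 3.316 3.063
v 2.711 1.894 4.291
v 2.581 3.376 3.001
v 2.24 1.953 4.229
v 2.189 3.256 2.753
v 1.848 1.833 3.981
v 2.001 2.995 2.398
v 1.66 1.572 3.626
v 2.076 2.676 2.049
v 1.735 1.253 3.277
v 2.39 2.4 1.817
v 2.05 0.977 3.044
v 2.845 2.254 1.774
v 2.504 0.831 3.002
v 3.295 2.286 1.936
v 2.954 0.863 3.164
v 3.597 2.484 2.25
v 3.256 1.061 3.478
v -2.96 -4.042 3.053
v -3.571 -3.878 4.154
v -2.256 -2.184 3.167
v -2.866 -2.02 4.269
v -2.054 -4.42 3.611
v -2.664 -4.256 4.713
v -1.349 -2.562 3.726
v -1.96 -2.398 4.827
v -2.977 -3.45 -1.406
v -2.361 -3.153 -0.798
v -2.899 -4.807 -0.822
v -2.283 -4.51 -0.214
v -3.151 -4.229 -0.159
v -3.2 -3.39 -0.52
v -2.06 -4.57 -1.1
v -2.109 -3.731 -1.461
v -1.794 -3.845 -0.609
v -2.469 -3.634 -0.028
v -2.791 -4.326 -1.592
v -3.466 -4.115 -1.011
f 2 4 1
f 5 2 1
f 1 4 3
f 3 5 1
f 2 8 4
f 6 2 5
f 6 8 2
f 4 8 3
f 7 5 3
f 3 8 7
f 7 6 5
f 8 6 7
f 10 9 13
f 10 13 11
f 11 13 14
f 11 14 12
f 13 9 15
f 13 15 14
f 14 15 16
f 14 16 12
f 15 9 17
f 15 17 16
f 16 17 18
f 16 18 12
f 17 9 19
f 17 19 18
f 18 19 20
f 18 20 12
f 19 9 21
f 19 21 20
f 20 21 22
f 20 22 12
f 21 9 23
f 21 23 22
f 22 23 24
f 22 24 12
f 23 9 25
f 23 25 24
f 24 25 26
f 24 26 12
f 25 9 27
f 25 27 26
f 26 27 28
f 26 28 12
f 27 9 29
f 27 29 28
f 28 29 30
f 28 30 12
f 29 9 31
f 29 31 30
f 30 31 32
f 30 32 12
f 31 9 33
f 31 33 32
f 32 33 34
f 32 34 12
f 33 9 10
f 33 10 34
f 34 10 11
f 34 11 12
f 36 35 39
f 36 39 37
f 37 39 40
f 37 40 38
f 39 35 41
f 39 41 40
f 40 41 42
f 40 42 38
f 41 35 43
f 41 43 42
f 42 43 44
f 42 44 38
f 43 35 45
f 43 45 44
f 44 45 46
f 44 46 38
f 45 35 47
f 45 47 46
f 46 47 48
f 46 48 38
f 47 35 49
f 47 49 48
f 48 49 50
f 48 50 38
f 49 35 51
f 49 51 50
f 50 51 52
f 50 52 38
f 51 35 53
f 51 53 52
f 52 53 54
f 52 54 38
f 53 35 55
f 53 55 54
f 54 55 56
f 54 56 38
f 55 35 57
f 55 57 56
f 56 57 58
f 56 58 38
f 57 35 36
f 57 36 58
f 58 36 37
f 58 37 38
f 60 62 59
f 63 60 59
f 59 62 61
f 61 63 59
f 60 66 62
f 64 60 63
f 64 66 60
f 62 66 61
f 65 63 61
f 61 66 65
f 65 64 63
f 66 64 65
f 67 78 72
f 67 72 68
f 67 68 74
f 67 74 77
f 67 77 78
f 68 72 76
f 72 78 71
f 78 77 69
f 77 74 73
f 74 68 75
f 70 76 71
f 70 71 69
f 70 69 73
f 70 73 75
f 70 75 76
f 71 76 72
f 69 71 78
f 73 69 77
f 75 73 74
f 76 75 68



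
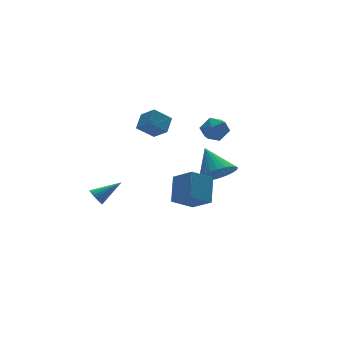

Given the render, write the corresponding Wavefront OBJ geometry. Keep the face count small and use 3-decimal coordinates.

v -4.286 3.534 -3.547
v -4.01 3.614 -4.039
v -2.834 3.406 -2.753
v -4.031 3.823 -3.967
v -4.091 3.988 -3.83
v -4.18 4.085 -3.651
v -4.286 4.097 -3.456
v -4.392 4.024 -3.274
v -4.481 3.876 -3.134
v -4.541 3.677 -3.057
v -4.562 3.455 -3.054
v -4.541 3.246 -3.126
v -4.482 3.08 -3.263
v -4.392 2.984 -3.442
v -4.287 2.972 -3.637
v -4.181 3.045 -3.819
v -4.091 3.193 -3.959
v -4.032 3.392 -4.036
v -0.049 0.043 2.054
v 0.632 0.551 2.003
v 0.748 -1.051 1.797
v 1.429 -0.543 1.746
v 1.045 -0.667 2.496
v 0.553 0.009 2.655
v 0.827 -0.509 1.145
v 0.335 0.167 1.304
v 1.174 0.21 1.442
v 1.309 0.112 2.277
v 0.071 -0.612 1.523
v 0.206 -0.71 2.358
v -0.778 -3.046 0.263
v 0.202 -2.797 -0.022
v -0.762 -1.694 1.497
v -0.018 -2.562 -0.276
v -0.353 -2.401 -0.448
v -0.753 -2.339 -0.512
v -1.156 -2.383 -0.458
v -1.502 -2.529 -0.294
v -1.738 -2.754 -0.045
v -1.827 -3.022 0.251
v -1.757 -3.295 0.548
v -1.538 -3.53 0.803
v -1.203 -3.69 0.975
v -0.803 -3.753 1.039
v -0.399 -3.708 0.985
v -0.053 -3.563 0.821
v 0.182 -3.338 0.572
v 0.272 -3.069 0.276
v -1.838 0.243 2.108
v -2.738 0.492 2.845
v -2.125 1.112 1.463
v -3.026 1.361 2.201
v -1.194 0.879 2.679
v -2.095 1.128 3.417
v -1.482 1.748 2.035
v -2.382 1.997 2.772
v -3.231 -4.445 -0.058
v -2.547 -3.444 1.047
v -3.654 -3.328 -0.808
v -2.97 -2.328 0.297
v -2.03 -4.472 -0.777
v -1.346 -3.472 0.328
v -2.453 -3.356 -1.527
v -1.769 -2.355 -0.422
f 2 1 4
f 2 4 3
f 4 1 5
f 4 5 3
f 5 1 6
f 5 6 3
f 6 1 7
f 6 7 3
f 7 1 8
f 7 8 3
f 8 1 9
f 8 9 3
f 9 1 10
f 9 10 3
f 10 1 11
f 10 11 3
f 11 1 12
f 11 12 3
f 12 1 13
f 12 13 3
f 13 1 14
f 13 14 3
f 14 1 15
f 14 15 3
f 15 1 16
f 15 16 3
f 16 1 17
f 16 17 3
f 17 1 18
f 17 18 3
f 18 1 2
f 18 2 3
f 19 30 24
f 19 24 20
f 19 20 26
f 19 26 29
f 19 29 30
f 20 24 28
f 24 30 23
f 30 29 21
f 29 26 25
f 26 20 27
f 22 28 23
f 22 23 21
f 22 21 25
f 22 25 27
f 22 27 28
f 23 28 24
f 21 23 30
f 25 21 29
f 27 25 26
f 28 27 20
f 32 31 34
f 32 34 33
f 34 31 35
f 34 35 33
f 35 31 36
f 35 36 33
f 36 31 37
f 36 37 33
f 37 31 38
f 37 38 33
f 38 31 39
f 38 39 33
f 39 31 40
f 39 40 33
f 40 31 41
f 40 41 33
f 41 31 42
f 41 42 33
f 42 31 43
f 42 43 33
f 43 31 44
f 43 44 33
f 44 31 45
f 44 45 33
f 45 31 46
f 45 46 33
f 46 31 47
f 46 47 33
f 47 31 48
f 47 48 33
f 48 31 32
f 48 32 33
f 50 52 49
f 53 50 49
f 49 52 51
f 51 53 49
f 50 56 52
f 54 50 53
f 54 56 50
f 52 56 51
f 55 53 51
f 51 56 55
f 55 54 53
f 56 54 55
f 58 60 57
f 61 58 57
f 57 60 59
f 59 61 57
f 58 64 60
f 62 58 61
f 62 64 58
f 60 64 59
f 63 61 59
f 59 64 63
f 63 62 61
f 64 62 63



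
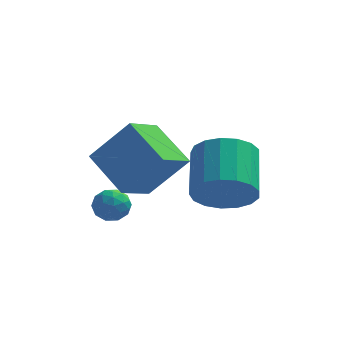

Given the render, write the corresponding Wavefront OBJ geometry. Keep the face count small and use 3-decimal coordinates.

v -1.705 -0.391 -3.698
v -1.293 0.127 -3.726
v -0.967 -0.947 -3.154
v -0.555 -0.429 -3.182
v -1.103 -0.397 -2.811
v -1.559 -0.053 -3.147
v -0.701 -0.767 -3.733
v -1.157 -0.423 -4.069
v -0.673 -0.105 -3.748
v -0.921 0.123 -3.178
v -1.339 -0.943 -3.702
v -1.587 -0.715 -3.132
v -1.563 -0.083 -3.76
v -0.697 -0.737 -3.12
v -1.019 -0.718 -2.902
v -0.776 -0.414 -2.919
v -1.72 -0.189 -3.419
v -1.477 0.115 -3.436
v -1.366 -0.193 -2.898
v -0.783 -0.935 -3.444
v -0.54 -0.631 -3.461
v -1.484 -0.406 -3.961
v -1.241 -0.102 -3.978
v -0.894 -0.627 -3.982
v -0.957 0.085 -3.789
v -0.523 -0.242 -3.47
v -0.609 -0.441 -3.793
v -0.877 -0.239 -3.991
v -1.103 0.219 -3.454
v -0.669 -0.108 -3.134
v -0.991 -0.089 -2.916
v -1.259 0.113 -3.114
v -0.738 0.083 -3.467
v -1.591 -0.712 -3.746
v -1.157 -1.039 -3.426
v -1.001 -0.933 -3.766
v -1.269 -0.731 -3.964
v -1.737 -0.578 -3.41
v -1.303 -0.905 -3.091
v -1.383 -0.581 -2.889
v -1.651 -0.379 -3.087
v -1.522 -0.903 -3.413
v -0.521 -2.249 -1.824
v -1.681 -1.132 -0.914
v 0.136 -1.025 -2.49
v -1.024 0.092 -1.58
v 0.724 -2.132 -0.38
v -0.436 -1.015 0.53
v 1.381 -0.908 -1.046
v 0.221 0.209 -0.136
v 2.374 -0.143 -2.861
v 3.446 -0.188 -2.619
v 3.298 1.478 -1.656
v 2.226 1.523 -1.899
v 3.431 0.074 -3.075
v 3.283 1.74 -2.113
v 3.173 0.287 -3.483
v 3.026 1.953 -2.52
v 2.733 0.401 -3.748
v 2.585 2.067 -2.785
v 2.21 0.39 -3.809
v 2.063 2.056 -2.847
v 1.725 0.258 -3.654
v 1.577 1.924 -2.691
v 1.388 0.033 -3.317
v 1.241 1.699 -2.354
v 1.277 -0.232 -2.876
v 1.13 1.434 -1.913
v 1.418 -0.476 -2.431
v 1.27 1.19 -1.468
v 1.777 -0.644 -2.085
v 1.63 1.022 -1.122
v 2.273 -0.698 -1.917
v 2.126 0.968 -0.954
v 2.792 -0.624 -1.965
v 2.645 1.042 -1.002
v 3.215 -0.44 -2.218
v 3.068 1.226 -1.256
f 1 38 17
f 38 12 41
f 17 41 6
f 38 41 17
f 1 17 13
f 17 6 18
f 13 18 2
f 17 18 13
f 1 13 22
f 13 2 23
f 22 23 8
f 13 23 22
f 1 22 34
f 22 8 37
f 34 37 11
f 22 37 34
f 1 34 38
f 34 11 42
f 38 42 12
f 34 42 38
f 2 18 29
f 18 6 32
f 29 32 10
f 18 32 29
f 6 41 19
f 41 12 40
f 19 40 5
f 41 40 19
f 12 42 39
f 42 11 35
f 39 35 3
f 42 35 39
f 11 37 36
f 37 8 24
f 36 24 7
f 37 24 36
f 8 23 28
f 23 2 25
f 28 25 9
f 23 25 28
f 4 30 16
f 30 10 31
f 16 31 5
f 30 31 16
f 4 16 14
f 16 5 15
f 14 15 3
f 16 15 14
f 4 14 21
f 14 3 20
f 21 20 7
f 14 20 21
f 4 21 26
f 21 7 27
f 26 27 9
f 21 27 26
f 4 26 30
f 26 9 33
f 30 33 10
f 26 33 30
f 5 31 19
f 31 10 32
f 19 32 6
f 31 32 19
f 3 15 39
f 15 5 40
f 39 40 12
f 15 40 39
f 7 20 36
f 20 3 35
f 36 35 11
f 20 35 36
f 9 27 28
f 27 7 24
f 28 24 8
f 27 24 28
f 10 33 29
f 33 9 25
f 29 25 2
f 33 25 29
f 44 46 43
f 47 44 43
f 43 46 45
f 45 47 43
f 44 50 46
f 48 44 47
f 48 50 44
f 46 50 45
f 49 47 45
f 45 50 49
f 49 48 47
f 50 48 49
f 52 51 55
f 52 55 53
f 53 55 56
f 53 56 54
f 55 51 57
f 55 57 56
f 56 57 58
f 56 58 54
f 57 51 59
f 57 59 58
f 58 59 60
f 58 60 54
f 59 51 61
f 59 61 60
f 60 61 62
f 60 62 54
f 61 51 63
f 61 63 62
f 62 63 64
f 62 64 54
f 63 51 65
f 63 65 64
f 64 65 66
f 64 66 54
f 65 51 67
f 65 67 66
f 66 67 68
f 66 68 54
f 67 51 69
f 67 69 68
f 68 69 70
f 68 70 54
f 69 51 71
f 69 71 70
f 70 71 72
f 70 72 54
f 71 51 73
f 71 73 72
f 72 73 74
f 72 74 54
f 73 51 75
f 73 75 74
f 74 75 76
f 74 76 54
f 75 51 77
f 75 77 76
f 76 77 78
f 76 78 54
f 77 51 52
f 77 52 78
f 78 52 53
f 78 53 54



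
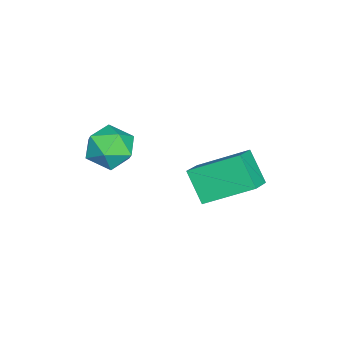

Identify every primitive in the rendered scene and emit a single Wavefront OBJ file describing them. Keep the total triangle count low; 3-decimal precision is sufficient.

v -1.642 2.478 -0.179
v -2.232 1.796 0.826
v -1.919 4.155 0.798
v -2.508 3.472 1.803
v -0.772 2.368 0.257
v -1.361 1.685 1.262
v -1.048 4.044 1.234
v -1.638 3.362 2.239
v 0.029 0.232 2.737
v 0.86 -0.092 2.789
v -0.34 -0.528 3.911
v 0.491 -0.852 3.963
v 0.336 0.012 4.133
v 0.564 0.482 3.408
v -0.044 -1.102 3.292
v 0.184 -0.632 2.567
v 0.815 -0.916 3.132
v 1.05 -0.228 3.652
v -0.53 -0.392 3.048
v -0.295 0.296 3.568
f 2 4 1
f 5 2 1
f 1 4 3
f 3 5 1
f 2 8 4
f 6 2 5
f 6 8 2
f 4 8 3
f 7 5 3
f 3 8 7
f 7 6 5
f 8 6 7
f 9 20 14
f 9 14 10
f 9 10 16
f 9 16 19
f 9 19 20
f 10 14 18
f 14 20 13
f 20 19 11
f 19 16 15
f 16 10 17
f 12 18 13
f 12 13 11
f 12 11 15
f 12 15 17
f 12 17 18
f 13 18 14
f 11 13 20
f 15 11 19
f 17 15 16
f 18 17 10



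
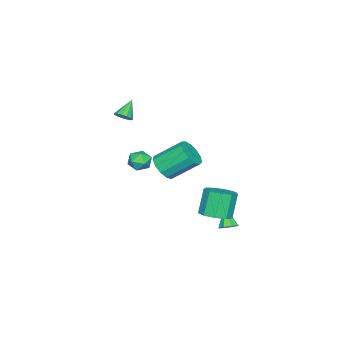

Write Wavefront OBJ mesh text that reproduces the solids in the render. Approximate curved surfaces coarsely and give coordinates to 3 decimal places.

v 1.121 -1.985 -1.362
v 1.575 -1.984 -0.824
v 0.785 -3.036 -1.076
v 1.239 -3.035 -0.538
v 0.675 -2.614 -0.523
v 0.882 -1.965 -0.7
v 1.478 -3.055 -1.2
v 1.685 -2.406 -1.377
v 1.796 -2.645 -0.724
v 1.3 -2.372 -0.305
v 1.06 -2.648 -1.595
v 0.564 -2.375 -1.176
v 2.87 2.693 -2.485
v 3.59 3.044 -2.147
v 2.951 3.019 -0.757
v 2.23 2.667 -1.095
v 3.213 3.474 -2.313
v 2.573 3.448 -0.923
v 2.675 3.537 -2.559
v 2.035 3.512 -1.169
v 2.228 3.206 -2.771
v 1.589 3.18 -1.381
v 2.082 2.635 -2.849
v 1.442 2.609 -1.459
v 2.304 2.09 -2.756
v 1.664 2.065 -1.367
v 2.791 1.828 -2.537
v 2.152 1.802 -1.147
v 3.315 1.97 -2.293
v 2.675 1.945 -0.904
v 3.631 2.451 -2.139
v 2.991 2.425 -0.75
v 3.425 0.081 0.542
v 4.039 0.583 0.296
v 3.449 1.841 1.393
v 2.835 1.339 1.638
v 3.679 0.665 0.009
v 3.089 1.923 1.106
v 3.239 0.561 -0.109
v 2.649 1.819 0.988
v 2.857 0.305 -0.021
v 2.268 1.563 1.076
v 2.656 -0.022 0.246
v 2.066 1.236 1.343
v 2.699 -0.316 0.607
v 2.109 0.942 1.704
v 2.972 -0.484 0.947
v 2.383 0.773 2.044
v 3.389 -0.473 1.158
v 2.8 0.785 2.255
v 3.818 -0.286 1.174
v 3.228 0.972 2.271
v 4.121 0.018 0.989
v 3.532 1.276 2.085
v 4.204 0.342 0.662
v 3.614 1.599 1.758
v 1.958 2.993 -3.804
v 2.351 2.624 -3.772
v 1.382 2.467 -2.816
v 2.431 2.96 -3.546
v 2.235 3.316 -3.471
v 1.876 3.483 -3.592
v 1.566 3.363 -3.837
v 1.485 3.026 -4.063
v 1.682 2.67 -4.138
v 2.041 2.504 -4.017
v 3.226 -2.27 3.416
v 3.576 -2.163 3.772
v 2.394 -2.23 4.224
v 3.487 -1.91 3.668
v 3.315 -1.772 3.484
v 3.115 -1.791 3.278
v 2.95 -1.963 3.117
v 2.873 -2.232 3.05
v 2.908 -2.512 3.1
v 3.044 -2.716 3.25
v 3.238 -2.778 3.453
v 3.428 -2.679 3.644
v 3.554 -2.449 3.763
f 1 12 6
f 1 6 2
f 1 2 8
f 1 8 11
f 1 11 12
f 2 6 10
f 6 12 5
f 12 11 3
f 11 8 7
f 8 2 9
f 4 10 5
f 4 5 3
f 4 3 7
f 4 7 9
f 4 9 10
f 5 10 6
f 3 5 12
f 7 3 11
f 9 7 8
f 10 9 2
f 14 13 17
f 14 17 15
f 15 17 18
f 15 18 16
f 17 13 19
f 17 19 18
f 18 19 20
f 18 20 16
f 19 13 21
f 19 21 20
f 20 21 22
f 20 22 16
f 21 13 23
f 21 23 22
f 22 23 24
f 22 24 16
f 23 13 25
f 23 25 24
f 24 25 26
f 24 26 16
f 25 13 27
f 25 27 26
f 26 27 28
f 26 28 16
f 27 13 29
f 27 29 28
f 28 29 30
f 28 30 16
f 29 13 31
f 29 31 30
f 30 31 32
f 30 32 16
f 31 13 14
f 31 14 32
f 32 14 15
f 32 15 16
f 34 33 37
f 34 37 35
f 35 37 38
f 35 38 36
f 37 33 39
f 37 39 38
f 38 39 40
f 38 40 36
f 39 33 41
f 39 41 40
f 40 41 42
f 40 42 36
f 41 33 43
f 41 43 42
f 42 43 44
f 42 44 36
f 43 33 45
f 43 45 44
f 44 45 46
f 44 46 36
f 45 33 47
f 45 47 46
f 46 47 48
f 46 48 36
f 47 33 49
f 47 49 48
f 48 49 50
f 48 50 36
f 49 33 51
f 49 51 50
f 50 51 52
f 50 52 36
f 51 33 53
f 51 53 52
f 52 53 54
f 52 54 36
f 53 33 55
f 53 55 54
f 54 55 56
f 54 56 36
f 55 33 34
f 55 34 56
f 56 34 35
f 56 35 36
f 58 57 60
f 58 60 59
f 60 57 61
f 60 61 59
f 61 57 62
f 61 62 59
f 62 57 63
f 62 63 59
f 63 57 64
f 63 64 59
f 64 57 65
f 64 65 59
f 65 57 66
f 65 66 59
f 66 57 58
f 66 58 59
f 68 67 70
f 68 70 69
f 70 67 71
f 70 71 69
f 71 67 72
f 71 72 69
f 72 67 73
f 72 73 69
f 73 67 74
f 73 74 69
f 74 67 75
f 74 75 69
f 75 67 76
f 75 76 69
f 76 67 77
f 76 77 69
f 77 67 78
f 77 78 69
f 78 67 79
f 78 79 69
f 79 67 68
f 79 68 69



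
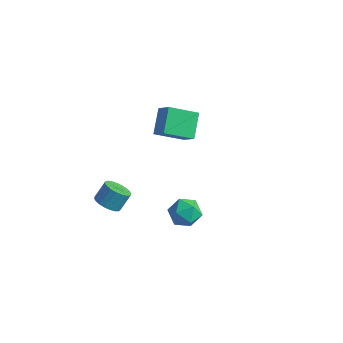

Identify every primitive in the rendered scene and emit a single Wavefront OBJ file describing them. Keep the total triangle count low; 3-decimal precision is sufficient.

v -4.444 2.513 -1.062
v -3.471 2.138 -0.084
v -4.999 3.854 0.003
v -4.026 3.479 0.981
v -3.134 3.721 -1.901
v -2.161 3.346 -0.923
v -3.689 5.062 -0.836
v -2.716 4.687 0.142
v 0.472 -3.265 -0.216
v 0.861 -2.687 0.529
v 1.839 -3.033 -1.109
v 2.228 -2.455 -0.364
v 2.11 -3.459 -0.223
v 1.265 -3.602 0.329
v 1.435 -2.118 -0.909
v 0.59 -2.261 -0.357
v 1.456 -1.978 0.101
v 1.874 -2.807 0.525
v 0.826 -2.913 -1.105
v 1.244 -3.742 -0.681
v -3.255 -3.747 -1.533
v -2.433 -3.788 -1.701
v -2.203 -3.054 -0.754
v -3.025 -3.013 -0.587
v -2.532 -3.513 -1.891
v -2.302 -2.778 -0.944
v -2.756 -3.277 -2.019
v -2.526 -2.543 -1.073
v -3.067 -3.123 -2.063
v -2.837 -2.389 -1.117
v -3.41 -3.077 -2.016
v -3.18 -2.343 -1.069
v -3.726 -3.147 -1.885
v -3.496 -2.412 -0.938
v -3.961 -3.321 -1.693
v -3.731 -2.586 -0.747
v -4.073 -3.568 -1.474
v -3.844 -2.833 -0.527
v -4.045 -3.846 -1.265
v -3.815 -3.112 -0.318
v -3.879 -4.107 -1.102
v -3.65 -3.373 -0.156
v -3.606 -4.306 -1.014
v -3.376 -3.572 -0.068
v -3.272 -4.409 -1.016
v -3.042 -3.674 -0.069
v -2.935 -4.397 -1.107
v -2.705 -3.662 -0.16
v -2.654 -4.272 -1.272
v -2.424 -3.538 -0.325
v -2.476 -4.057 -1.482
v -2.246 -3.323 -0.535
f 2 4 1
f 5 2 1
f 1 4 3
f 3 5 1
f 2 8 4
f 6 2 5
f 6 8 2
f 4 8 3
f 7 5 3
f 3 8 7
f 7 6 5
f 8 6 7
f 9 20 14
f 9 14 10
f 9 10 16
f 9 16 19
f 9 19 20
f 10 14 18
f 14 20 13
f 20 19 11
f 19 16 15
f 16 10 17
f 12 18 13
f 12 13 11
f 12 11 15
f 12 15 17
f 12 17 18
f 13 18 14
f 11 13 20
f 15 11 19
f 17 15 16
f 18 17 10
f 22 21 25
f 22 25 23
f 23 25 26
f 23 26 24
f 25 21 27
f 25 27 26
f 26 27 28
f 26 28 24
f 27 21 29
f 27 29 28
f 28 29 30
f 28 30 24
f 29 21 31
f 29 31 30
f 30 31 32
f 30 32 24
f 31 21 33
f 31 33 32
f 32 33 34
f 32 34 24
f 33 21 35
f 33 35 34
f 34 35 36
f 34 36 24
f 35 21 37
f 35 37 36
f 36 37 38
f 36 38 24
f 37 21 39
f 37 39 38
f 38 39 40
f 38 40 24
f 39 21 41
f 39 41 40
f 40 41 42
f 40 42 24
f 41 21 43
f 41 43 42
f 42 43 44
f 42 44 24
f 43 21 45
f 43 45 44
f 44 45 46
f 44 46 24
f 45 21 47
f 45 47 46
f 46 47 48
f 46 48 24
f 47 21 49
f 47 49 48
f 48 49 50
f 48 50 24
f 49 21 51
f 49 51 50
f 50 51 52
f 50 52 24
f 51 21 22
f 51 22 52
f 52 22 23
f 52 23 24



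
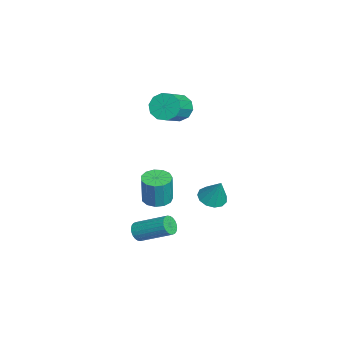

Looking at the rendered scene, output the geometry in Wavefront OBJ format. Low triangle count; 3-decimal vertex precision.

v -4.082 1.321 2.072
v -3.764 0.891 1.251
v -2.279 0.088 2.247
v -2.598 0.519 3.068
v -3.498 1.434 1.293
v -2.014 0.631 2.289
v -3.456 1.934 1.632
v -1.971 1.131 2.629
v -3.653 2.2 2.139
v -2.168 1.397 3.136
v -4.013 2.13 2.621
v -2.529 1.327 3.617
v -4.401 1.752 2.893
v -2.916 0.949 3.889
v -4.666 1.209 2.851
v -3.182 0.406 3.847
v -4.709 0.709 2.511
v -3.224 -0.094 3.508
v -4.512 0.443 2.004
v -3.027 -0.36 3.001
v -4.151 0.513 1.523
v -2.667 -0.29 2.519
v 2.971 2.845 -0.851
v 3.558 3.341 -1.215
v 3.529 3.275 0.631
v 3.172 3.615 -1.149
v 2.721 3.646 -0.989
v 2.351 3.422 -0.784
v 2.177 3.015 -0.601
v 2.255 2.554 -0.497
v 2.561 2.186 -0.505
v 2.997 2.027 -0.623
v 3.425 2.127 -0.813
v 3.709 2.456 -1.015
v 3.759 2.908 -1.165
v 3.56 -0.171 -0.442
v 4.334 0.168 -0.538
v 4.573 0.13 1.245
v 3.8 -0.209 1.342
v 4.03 0.536 -0.49
v 4.27 0.497 1.294
v 3.578 0.679 -0.426
v 3.818 0.641 1.358
v 3.12 0.552 -0.367
v 3.359 0.514 1.417
v 2.801 0.196 -0.332
v 3.041 0.158 1.452
v 2.724 -0.277 -0.332
v 2.964 -0.315 1.452
v 2.912 -0.716 -0.366
v 3.152 -0.754 1.417
v 3.306 -0.982 -0.425
v 3.546 -1.02 1.359
v 3.78 -0.99 -0.489
v 4.02 -1.029 1.295
v 4.185 -0.739 -0.538
v 4.425 -0.777 1.246
v 4.391 -0.307 -0.556
v 4.631 -0.345 1.227
v 2.363 -1.187 -3.968
v 2.631 -1.576 -3.522
v 3.426 0.157 -2.486
v 3.157 0.547 -2.932
v 2.818 -1.56 -3.693
v 3.613 0.173 -2.657
v 2.935 -1.487 -3.905
v 3.73 0.246 -2.869
v 2.966 -1.368 -4.127
v 3.761 0.365 -3.091
v 2.905 -1.222 -4.325
v 3.7 0.511 -3.289
v 2.761 -1.07 -4.468
v 3.556 0.663 -3.432
v 2.556 -0.936 -4.536
v 3.351 0.797 -3.5
v 2.322 -0.84 -4.517
v 3.117 0.893 -3.48
v 2.094 -0.797 -4.414
v 2.889 0.936 -3.378
v 1.907 -0.813 -4.243
v 2.702 0.92 -3.207
v 1.79 -0.886 -4.031
v 2.585 0.847 -2.995
v 1.759 -1.005 -3.809
v 2.554 0.728 -2.773
v 1.82 -1.151 -3.611
v 2.615 0.582 -2.575
v 1.964 -1.303 -3.468
v 2.759 0.43 -2.432
v 2.169 -1.437 -3.4
v 2.964 0.296 -2.364
v 2.403 -1.533 -3.42
v 3.198 0.2 -2.383
f 2 1 5
f 2 5 3
f 3 5 6
f 3 6 4
f 5 1 7
f 5 7 6
f 6 7 8
f 6 8 4
f 7 1 9
f 7 9 8
f 8 9 10
f 8 10 4
f 9 1 11
f 9 11 10
f 10 11 12
f 10 12 4
f 11 1 13
f 11 13 12
f 12 13 14
f 12 14 4
f 13 1 15
f 13 15 14
f 14 15 16
f 14 16 4
f 15 1 17
f 15 17 16
f 16 17 18
f 16 18 4
f 17 1 19
f 17 19 18
f 18 19 20
f 18 20 4
f 19 1 21
f 19 21 20
f 20 21 22
f 20 22 4
f 21 1 2
f 21 2 22
f 22 2 3
f 22 3 4
f 24 23 26
f 24 26 25
f 26 23 27
f 26 27 25
f 27 23 28
f 27 28 25
f 28 23 29
f 28 29 25
f 29 23 30
f 29 30 25
f 30 23 31
f 30 31 25
f 31 23 32
f 31 32 25
f 32 23 33
f 32 33 25
f 33 23 34
f 33 34 25
f 34 23 35
f 34 35 25
f 35 23 24
f 35 24 25
f 37 36 40
f 37 40 38
f 38 40 41
f 38 41 39
f 40 36 42
f 40 42 41
f 41 42 43
f 41 43 39
f 42 36 44
f 42 44 43
f 43 44 45
f 43 45 39
f 44 36 46
f 44 46 45
f 45 46 47
f 45 47 39
f 46 36 48
f 46 48 47
f 47 48 49
f 47 49 39
f 48 36 50
f 48 50 49
f 49 50 51
f 49 51 39
f 50 36 52
f 50 52 51
f 51 52 53
f 51 53 39
f 52 36 54
f 52 54 53
f 53 54 55
f 53 55 39
f 54 36 56
f 54 56 55
f 55 56 57
f 55 57 39
f 56 36 58
f 56 58 57
f 57 58 59
f 57 59 39
f 58 36 37
f 58 37 59
f 59 37 38
f 59 38 39
f 61 60 64
f 61 64 62
f 62 64 65
f 62 65 63
f 64 60 66
f 64 66 65
f 65 66 67
f 65 67 63
f 66 60 68
f 66 68 67
f 67 68 69
f 67 69 63
f 68 60 70
f 68 70 69
f 69 70 71
f 69 71 63
f 70 60 72
f 70 72 71
f 71 72 73
f 71 73 63
f 72 60 74
f 72 74 73
f 73 74 75
f 73 75 63
f 74 60 76
f 74 76 75
f 75 76 77
f 75 77 63
f 76 60 78
f 76 78 77
f 77 78 79
f 77 79 63
f 78 60 80
f 78 80 79
f 79 80 81
f 79 81 63
f 80 60 82
f 80 82 81
f 81 82 83
f 81 83 63
f 82 60 84
f 82 84 83
f 83 84 85
f 83 85 63
f 84 60 86
f 84 86 85
f 85 86 87
f 85 87 63
f 86 60 88
f 86 88 87
f 87 88 89
f 87 89 63
f 88 60 90
f 88 90 89
f 89 90 91
f 89 91 63
f 90 60 92
f 90 92 91
f 91 92 93
f 91 93 63
f 92 60 61
f 92 61 93
f 93 61 62
f 93 62 63



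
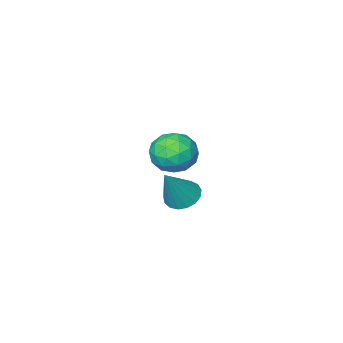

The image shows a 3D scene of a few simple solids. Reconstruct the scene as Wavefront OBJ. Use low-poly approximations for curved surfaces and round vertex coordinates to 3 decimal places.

v 1.41 1.295 1.389
v 1.805 0.835 1.218
v 2.23 1.525 2.671
v 1.926 1.083 1.096
v 1.929 1.38 1.042
v 1.813 1.657 1.066
v 1.604 1.851 1.165
v 1.351 1.918 1.315
v 1.112 1.842 1.481
v 0.94 1.641 1.627
v 0.877 1.361 1.718
v 0.935 1.066 1.733
v 1.102 0.823 1.67
v 1.34 0.688 1.542
v 1.593 0.693 1.379
v -0.913 -1.858 0.253
v -0.265 -2.074 0.831
v -1.535 -3.146 0.469
v -0.887 -3.362 1.047
v -1.482 -2.729 1.258
v -1.097 -1.933 1.125
v -0.703 -3.287 0.175
v -0.318 -2.491 0.042
v -0.136 -2.957 0.782
v -0.617 -2.612 1.452
v -1.183 -2.608 -0.152
v -1.664 -2.263 0.518
v -0.534 -1.853 0.523
v -1.266 -3.367 0.777
v -1.615 -2.995 0.901
v -1.235 -3.122 1.241
v -1.023 -1.77 0.696
v -0.643 -1.897 1.035
v -1.358 -2.282 1.286
v -1.157 -3.323 0.265
v -0.777 -3.45 0.604
v -0.565 -2.098 0.059
v -0.185 -2.225 0.399
v -0.442 -2.938 0.014
v -0.078 -2.499 0.834
v -0.443 -3.256 0.961
v -0.335 -3.212 0.449
v -0.109 -2.744 0.37
v -0.361 -2.296 1.227
v -0.726 -3.053 1.354
v -1.076 -2.681 1.479
v -0.85 -2.213 1.4
v -0.284 -2.815 1.199
v -1.074 -2.167 -0.054
v -1.439 -2.924 0.073
v -0.95 -3.007 -0.1
v -0.724 -2.539 -0.179
v -1.357 -1.964 0.339
v -1.722 -2.721 0.466
v -1.691 -2.476 0.93
v -1.465 -2.008 0.851
v -1.516 -2.405 0.101
f 2 1 4
f 2 4 3
f 4 1 5
f 4 5 3
f 5 1 6
f 5 6 3
f 6 1 7
f 6 7 3
f 7 1 8
f 7 8 3
f 8 1 9
f 8 9 3
f 9 1 10
f 9 10 3
f 10 1 11
f 10 11 3
f 11 1 12
f 11 12 3
f 12 1 13
f 12 13 3
f 13 1 14
f 13 14 3
f 14 1 15
f 14 15 3
f 15 1 2
f 15 2 3
f 16 53 32
f 53 27 56
f 32 56 21
f 53 56 32
f 16 32 28
f 32 21 33
f 28 33 17
f 32 33 28
f 16 28 37
f 28 17 38
f 37 38 23
f 28 38 37
f 16 37 49
f 37 23 52
f 49 52 26
f 37 52 49
f 16 49 53
f 49 26 57
f 53 57 27
f 49 57 53
f 17 33 44
f 33 21 47
f 44 47 25
f 33 47 44
f 21 56 34
f 56 27 55
f 34 55 20
f 56 55 34
f 27 57 54
f 57 26 50
f 54 50 18
f 57 50 54
f 26 52 51
f 52 23 39
f 51 39 22
f 52 39 51
f 23 38 43
f 38 17 40
f 43 40 24
f 38 40 43
f 19 45 31
f 45 25 46
f 31 46 20
f 45 46 31
f 19 31 29
f 31 20 30
f 29 30 18
f 31 30 29
f 19 29 36
f 29 18 35
f 36 35 22
f 29 35 36
f 19 36 41
f 36 22 42
f 41 42 24
f 36 42 41
f 19 41 45
f 41 24 48
f 45 48 25
f 41 48 45
f 20 46 34
f 46 25 47
f 34 47 21
f 46 47 34
f 18 30 54
f 30 20 55
f 54 55 27
f 30 55 54
f 22 35 51
f 35 18 50
f 51 50 26
f 35 50 51
f 24 42 43
f 42 22 39
f 43 39 23
f 42 39 43
f 25 48 44
f 48 24 40
f 44 40 17
f 48 40 44

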